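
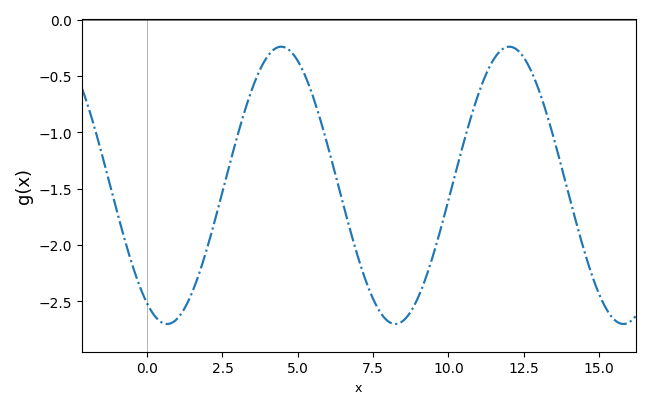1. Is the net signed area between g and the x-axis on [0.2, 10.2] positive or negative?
negative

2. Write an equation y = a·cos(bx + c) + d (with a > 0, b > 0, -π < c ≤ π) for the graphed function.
y = 1.23cos(0.83x + 2.6) - 1.47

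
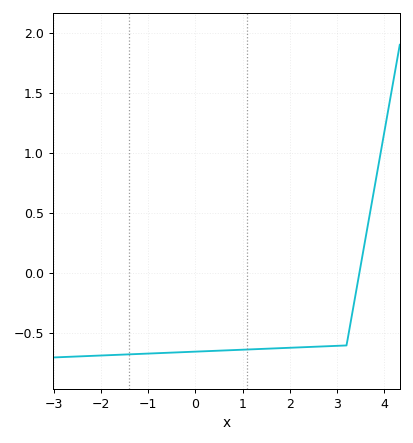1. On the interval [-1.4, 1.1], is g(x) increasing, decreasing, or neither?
increasing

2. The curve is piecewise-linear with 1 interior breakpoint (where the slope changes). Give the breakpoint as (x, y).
(3.2, -0.6)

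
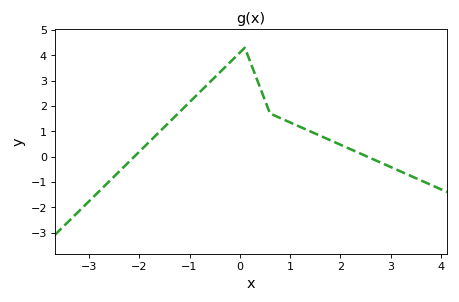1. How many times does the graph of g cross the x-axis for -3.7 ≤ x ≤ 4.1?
2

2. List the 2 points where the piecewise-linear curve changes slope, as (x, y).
(0.1, 4.3); (0.6, 1.7)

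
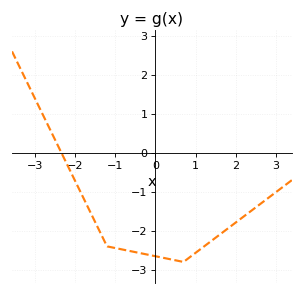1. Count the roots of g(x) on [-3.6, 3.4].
1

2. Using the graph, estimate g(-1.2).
-2.4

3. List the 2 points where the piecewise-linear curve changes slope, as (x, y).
(-1.2, -2.4); (0.7, -2.8)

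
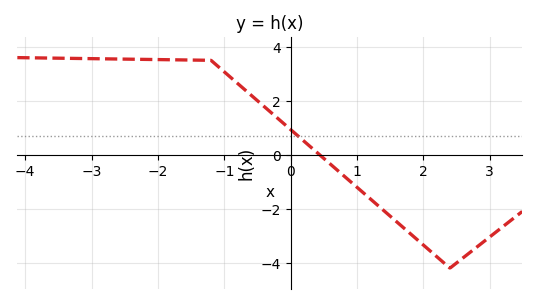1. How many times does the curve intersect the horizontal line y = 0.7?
1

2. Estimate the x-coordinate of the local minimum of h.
2.4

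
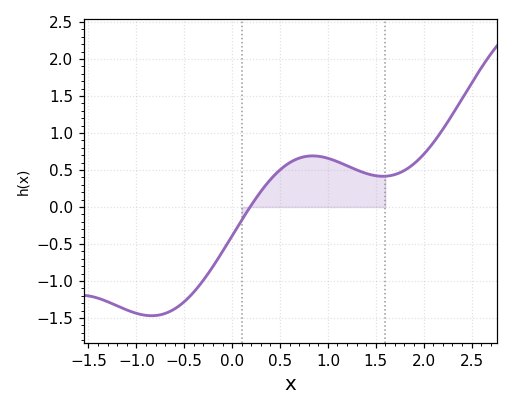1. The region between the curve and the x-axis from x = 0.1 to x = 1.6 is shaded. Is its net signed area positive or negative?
positive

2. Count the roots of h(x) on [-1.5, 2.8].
1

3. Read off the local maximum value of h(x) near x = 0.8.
0.7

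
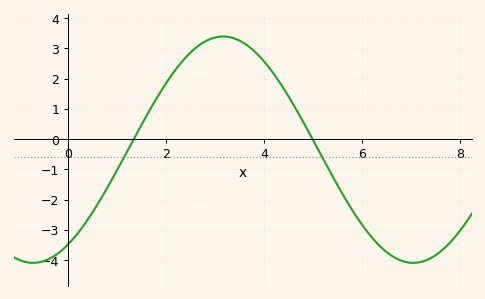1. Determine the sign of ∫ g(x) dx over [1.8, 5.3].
positive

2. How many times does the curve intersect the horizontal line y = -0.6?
2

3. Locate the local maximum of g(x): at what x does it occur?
3.16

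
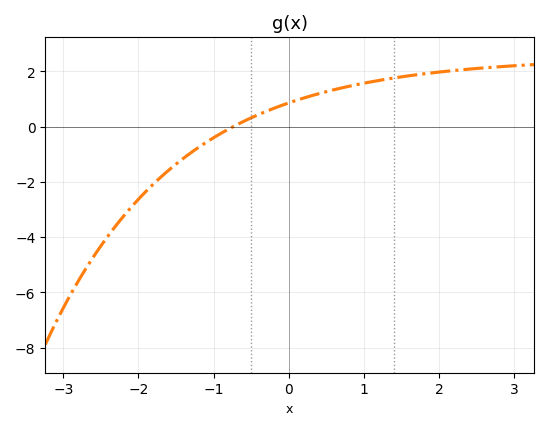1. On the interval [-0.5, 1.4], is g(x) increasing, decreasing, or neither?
increasing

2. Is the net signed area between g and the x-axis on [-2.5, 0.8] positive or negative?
negative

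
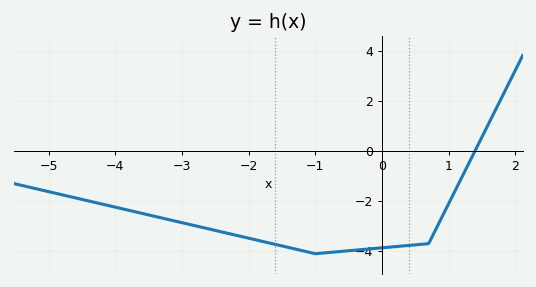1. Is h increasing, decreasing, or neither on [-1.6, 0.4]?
neither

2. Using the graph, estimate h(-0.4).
-3.96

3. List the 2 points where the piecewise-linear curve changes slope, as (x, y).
(-1, -4.1); (0.7, -3.7)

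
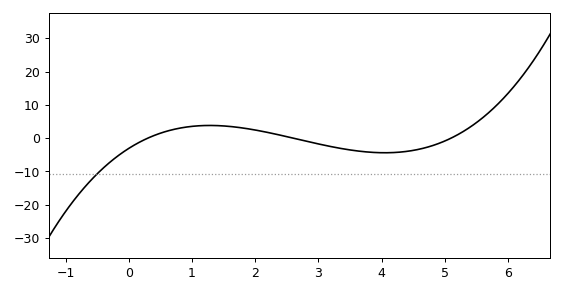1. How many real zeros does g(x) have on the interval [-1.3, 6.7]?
3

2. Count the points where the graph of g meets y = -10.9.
1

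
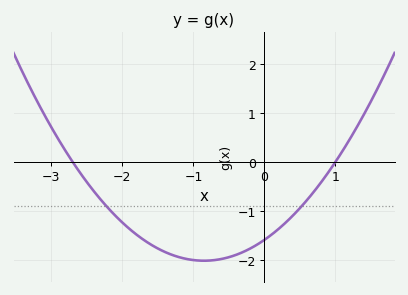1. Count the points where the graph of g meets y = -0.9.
2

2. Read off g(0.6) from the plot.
-0.779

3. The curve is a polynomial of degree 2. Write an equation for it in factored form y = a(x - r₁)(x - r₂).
y = 0.59(x + 2.7)(x - 1)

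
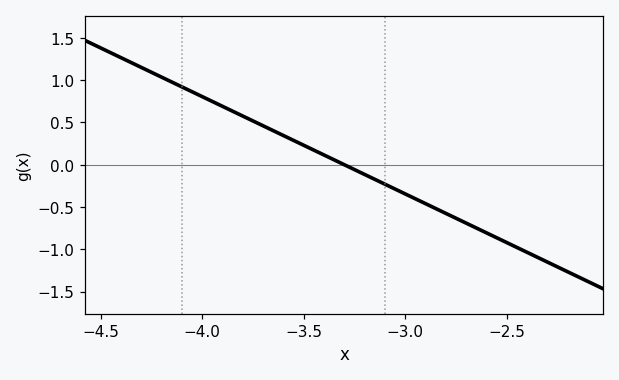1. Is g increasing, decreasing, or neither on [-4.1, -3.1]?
decreasing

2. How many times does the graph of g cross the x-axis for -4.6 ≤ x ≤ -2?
1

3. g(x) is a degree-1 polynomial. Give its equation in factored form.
y = -1.15(x + 3.3)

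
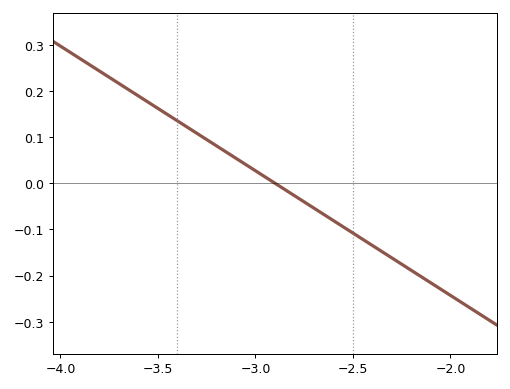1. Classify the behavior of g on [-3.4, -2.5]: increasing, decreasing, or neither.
decreasing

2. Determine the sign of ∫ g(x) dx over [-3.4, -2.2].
negative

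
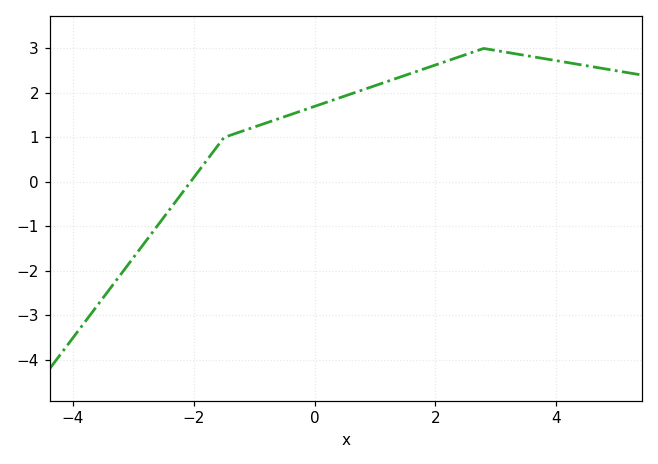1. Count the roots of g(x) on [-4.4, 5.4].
1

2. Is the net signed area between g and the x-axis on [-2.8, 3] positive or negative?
positive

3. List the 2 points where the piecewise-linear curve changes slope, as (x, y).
(-1.5, 1); (2.8, 3)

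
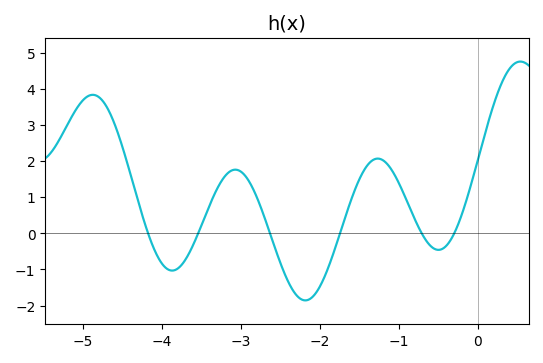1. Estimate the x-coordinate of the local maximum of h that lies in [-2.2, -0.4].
-1.27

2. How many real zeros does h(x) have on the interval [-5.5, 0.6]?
6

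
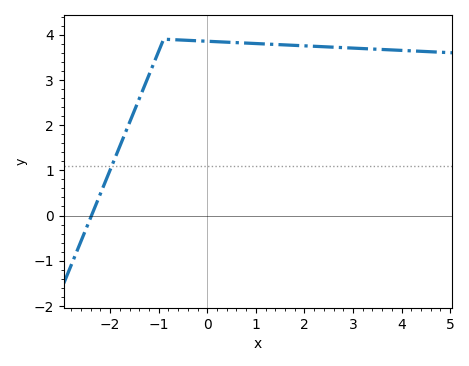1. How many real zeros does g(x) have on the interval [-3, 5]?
1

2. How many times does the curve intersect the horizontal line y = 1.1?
1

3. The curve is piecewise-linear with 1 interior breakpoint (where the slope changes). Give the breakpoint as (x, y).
(-0.9, 3.9)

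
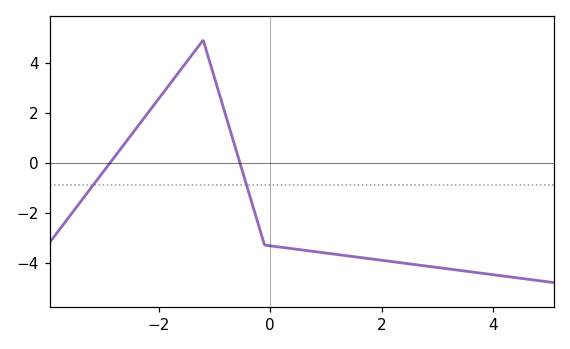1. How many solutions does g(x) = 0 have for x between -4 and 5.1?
2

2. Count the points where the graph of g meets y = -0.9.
2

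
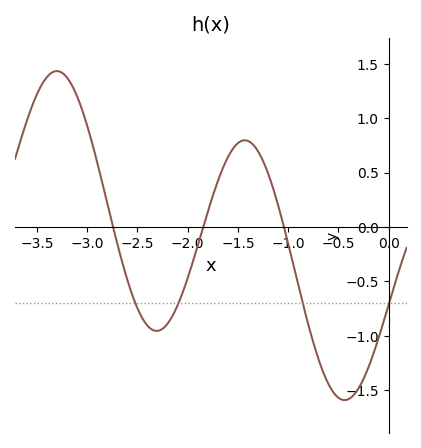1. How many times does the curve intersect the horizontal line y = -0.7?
4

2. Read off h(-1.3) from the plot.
0.7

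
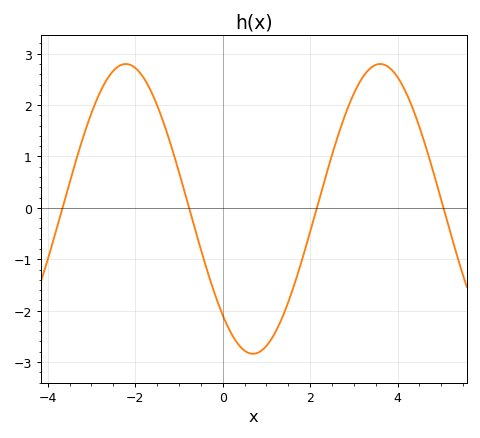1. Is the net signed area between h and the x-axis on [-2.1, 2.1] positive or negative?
negative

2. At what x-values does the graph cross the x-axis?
-3.66, -0.767, 2.15, 5.05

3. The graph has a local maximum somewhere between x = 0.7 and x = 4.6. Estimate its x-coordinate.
3.6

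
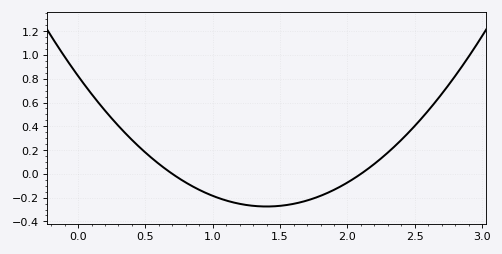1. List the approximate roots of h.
0.7, 2.1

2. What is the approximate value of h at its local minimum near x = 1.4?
-0.28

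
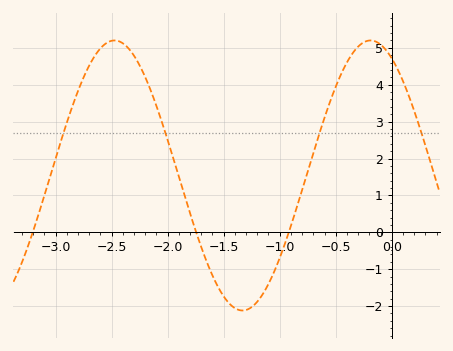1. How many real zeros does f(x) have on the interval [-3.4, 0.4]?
3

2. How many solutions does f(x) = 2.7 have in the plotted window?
4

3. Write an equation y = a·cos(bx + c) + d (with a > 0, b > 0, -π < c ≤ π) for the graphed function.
y = 3.66cos(2.75x + 0.522) + 1.54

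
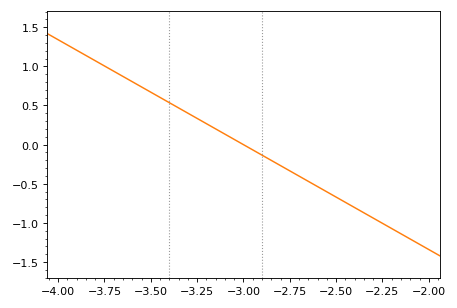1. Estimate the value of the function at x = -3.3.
0.402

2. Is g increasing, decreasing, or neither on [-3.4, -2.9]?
decreasing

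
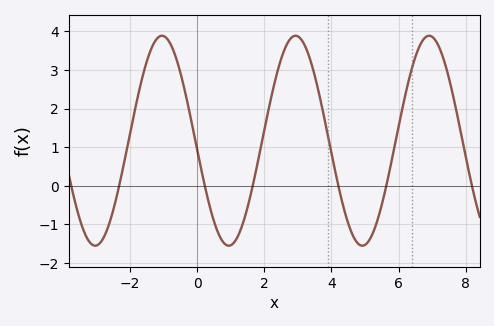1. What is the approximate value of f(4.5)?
-0.973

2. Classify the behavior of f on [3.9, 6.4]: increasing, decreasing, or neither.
neither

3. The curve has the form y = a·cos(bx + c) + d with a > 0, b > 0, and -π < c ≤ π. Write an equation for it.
y = 2.72cos(1.58x + 1.65) + 1.17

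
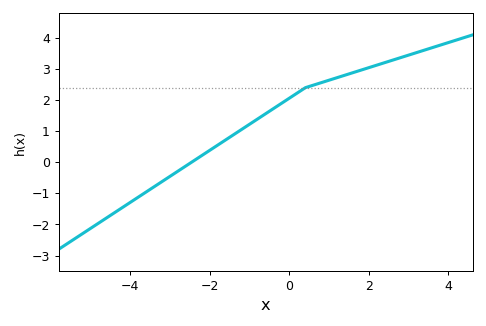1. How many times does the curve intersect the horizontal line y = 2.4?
1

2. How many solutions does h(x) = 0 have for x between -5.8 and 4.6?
1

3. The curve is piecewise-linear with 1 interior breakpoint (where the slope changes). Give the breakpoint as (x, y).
(0.4, 2.4)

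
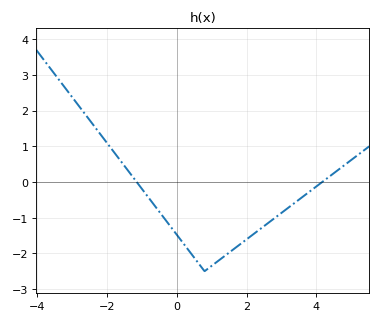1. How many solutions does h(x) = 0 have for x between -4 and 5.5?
2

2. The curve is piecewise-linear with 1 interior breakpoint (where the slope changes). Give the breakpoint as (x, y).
(0.8, -2.5)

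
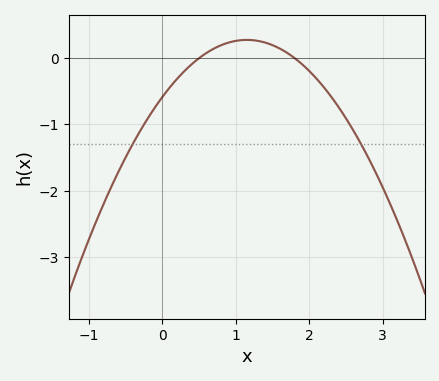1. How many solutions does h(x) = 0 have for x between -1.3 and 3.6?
2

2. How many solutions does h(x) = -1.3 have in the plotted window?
2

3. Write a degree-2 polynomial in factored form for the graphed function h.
y = -0.65(x - 0.5)(x - 1.8)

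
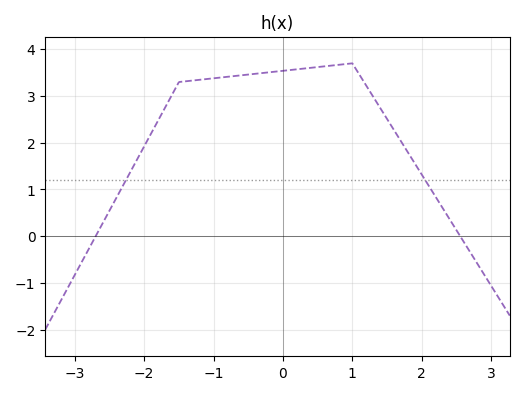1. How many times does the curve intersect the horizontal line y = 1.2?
2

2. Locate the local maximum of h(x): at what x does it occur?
0.999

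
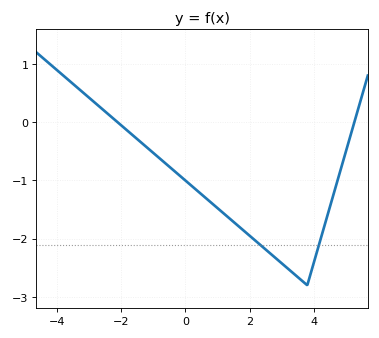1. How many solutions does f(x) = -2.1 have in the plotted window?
2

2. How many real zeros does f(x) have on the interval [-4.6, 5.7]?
2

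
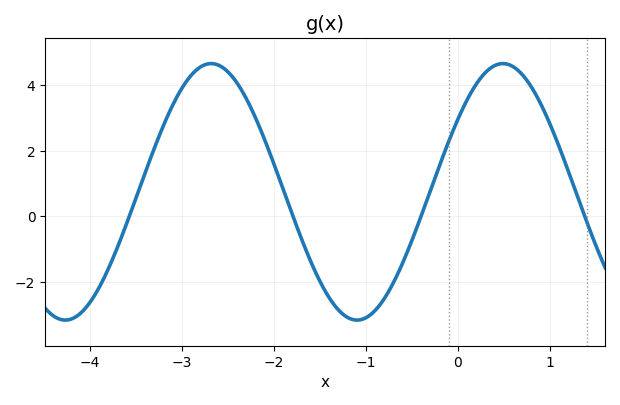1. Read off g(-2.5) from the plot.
4.4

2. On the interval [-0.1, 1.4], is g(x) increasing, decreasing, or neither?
neither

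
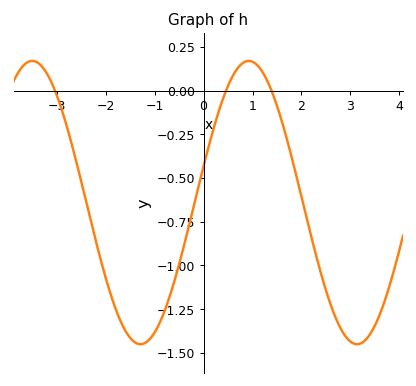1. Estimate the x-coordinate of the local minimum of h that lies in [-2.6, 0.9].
-1.29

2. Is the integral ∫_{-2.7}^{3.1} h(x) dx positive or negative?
negative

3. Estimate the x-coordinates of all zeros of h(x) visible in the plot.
-3.04, 0.458, 1.39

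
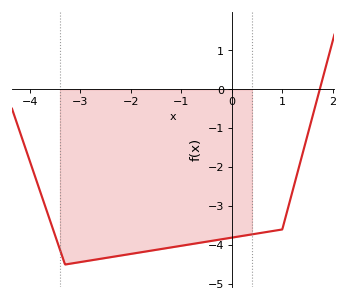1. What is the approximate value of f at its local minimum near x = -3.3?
-4.5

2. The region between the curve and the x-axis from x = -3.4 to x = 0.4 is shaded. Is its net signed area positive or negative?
negative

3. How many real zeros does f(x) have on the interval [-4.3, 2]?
1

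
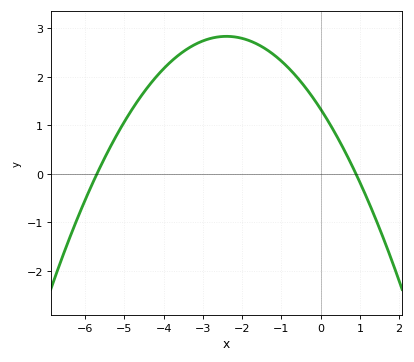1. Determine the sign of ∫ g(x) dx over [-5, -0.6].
positive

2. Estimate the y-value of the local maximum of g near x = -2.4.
2.8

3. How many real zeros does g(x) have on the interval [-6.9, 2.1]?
2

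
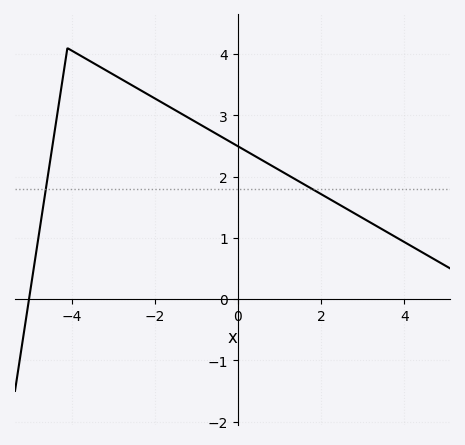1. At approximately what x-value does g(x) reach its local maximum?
-4.1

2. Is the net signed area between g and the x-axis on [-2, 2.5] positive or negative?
positive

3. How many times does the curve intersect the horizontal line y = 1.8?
2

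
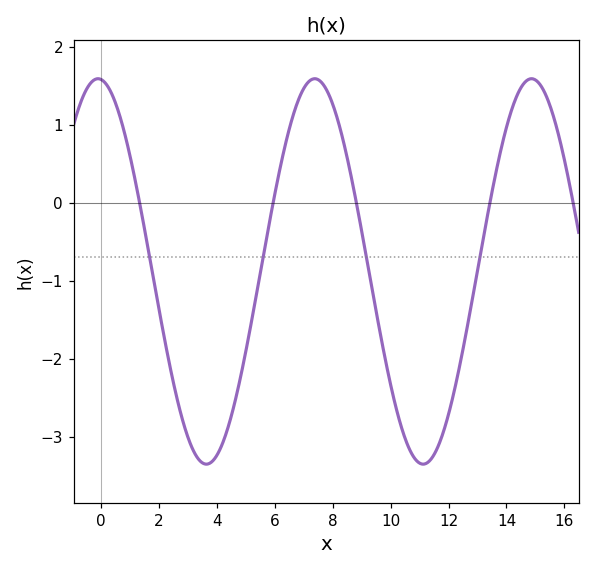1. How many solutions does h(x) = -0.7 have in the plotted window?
4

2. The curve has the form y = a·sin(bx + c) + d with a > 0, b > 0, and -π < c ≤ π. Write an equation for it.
y = 2.47sin(0.84x + 1.7) - 0.88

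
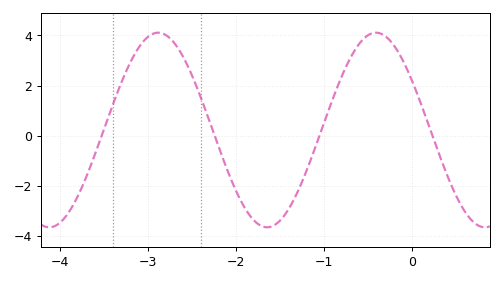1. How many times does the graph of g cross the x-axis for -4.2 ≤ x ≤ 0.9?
4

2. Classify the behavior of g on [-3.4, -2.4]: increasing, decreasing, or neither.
neither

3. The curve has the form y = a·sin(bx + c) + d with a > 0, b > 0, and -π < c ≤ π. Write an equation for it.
y = 3.88sin(2.54x + 2.61) + 0.23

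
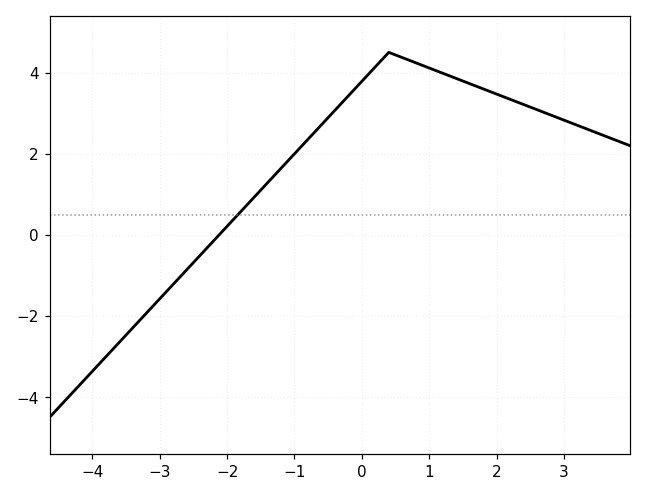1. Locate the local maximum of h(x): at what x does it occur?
0.399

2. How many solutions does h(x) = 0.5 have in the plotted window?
1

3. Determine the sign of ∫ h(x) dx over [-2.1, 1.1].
positive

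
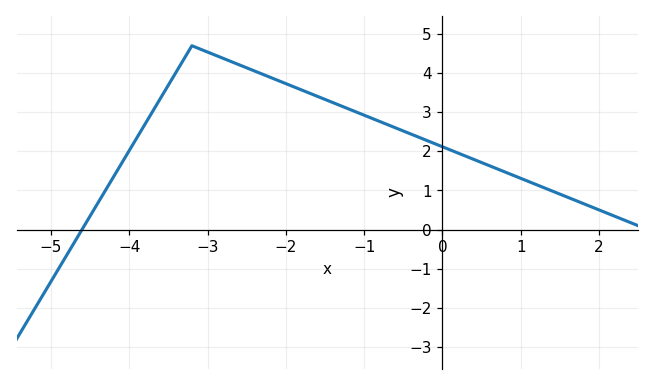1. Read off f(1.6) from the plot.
0.827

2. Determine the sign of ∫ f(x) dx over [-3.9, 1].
positive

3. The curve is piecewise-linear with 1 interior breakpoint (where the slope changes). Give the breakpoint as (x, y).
(-3.2, 4.7)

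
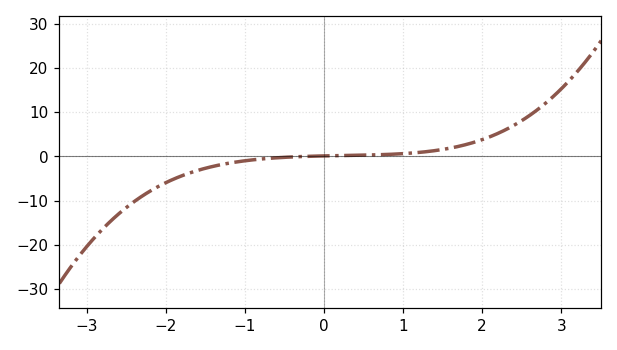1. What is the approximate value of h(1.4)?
1.31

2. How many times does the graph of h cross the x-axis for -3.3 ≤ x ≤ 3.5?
1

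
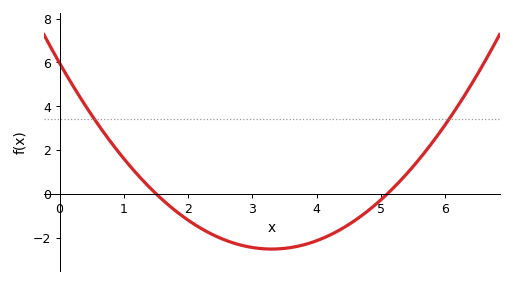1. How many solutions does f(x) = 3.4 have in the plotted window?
2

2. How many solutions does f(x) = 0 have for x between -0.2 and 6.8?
2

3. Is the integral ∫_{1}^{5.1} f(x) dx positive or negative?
negative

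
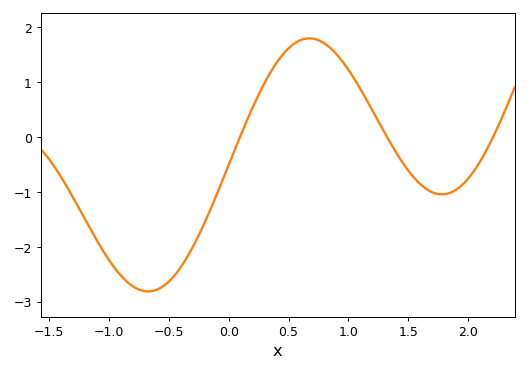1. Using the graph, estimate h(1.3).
0.1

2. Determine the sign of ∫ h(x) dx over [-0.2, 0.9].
positive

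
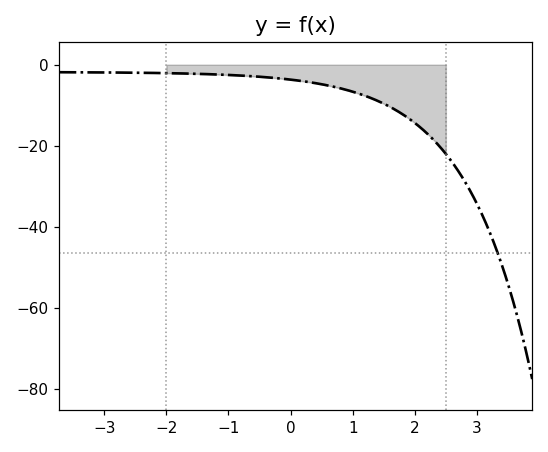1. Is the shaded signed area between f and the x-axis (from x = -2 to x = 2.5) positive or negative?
negative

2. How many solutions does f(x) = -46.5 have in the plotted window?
1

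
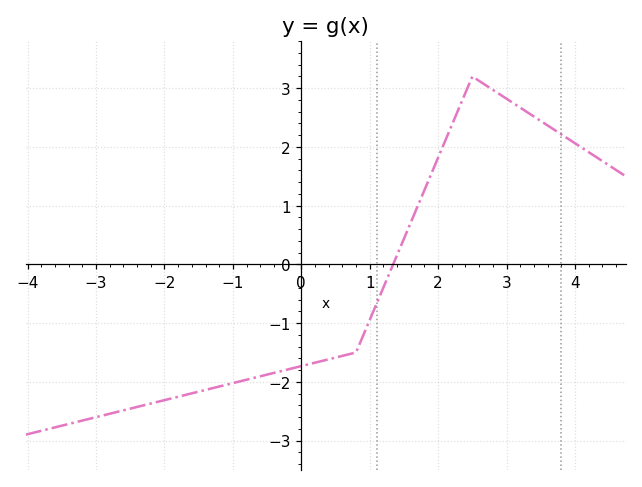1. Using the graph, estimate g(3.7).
2.29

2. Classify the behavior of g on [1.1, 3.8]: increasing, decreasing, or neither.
neither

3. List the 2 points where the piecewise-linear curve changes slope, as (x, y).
(0.8, -1.5); (2.5, 3.2)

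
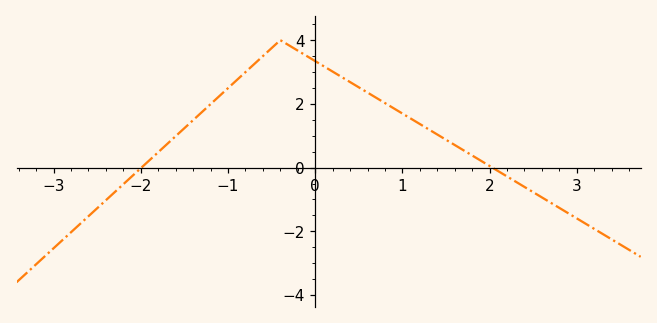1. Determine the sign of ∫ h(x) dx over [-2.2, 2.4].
positive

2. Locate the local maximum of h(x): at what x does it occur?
-0.401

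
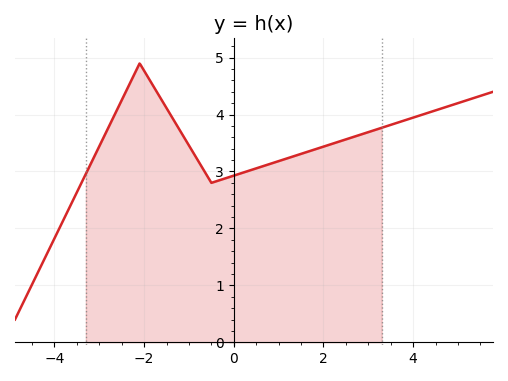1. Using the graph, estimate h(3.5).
3.82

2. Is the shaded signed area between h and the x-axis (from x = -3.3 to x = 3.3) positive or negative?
positive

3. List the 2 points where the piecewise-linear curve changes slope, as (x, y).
(-2.1, 4.9); (-0.5, 2.8)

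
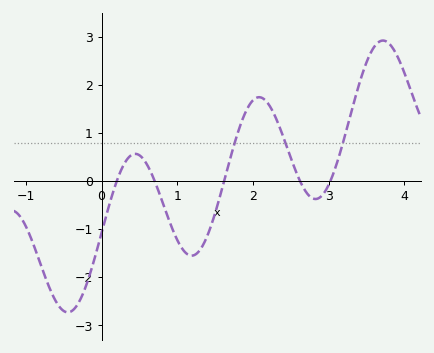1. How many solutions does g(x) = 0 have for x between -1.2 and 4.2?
5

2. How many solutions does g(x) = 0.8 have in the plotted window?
3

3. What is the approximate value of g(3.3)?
1.44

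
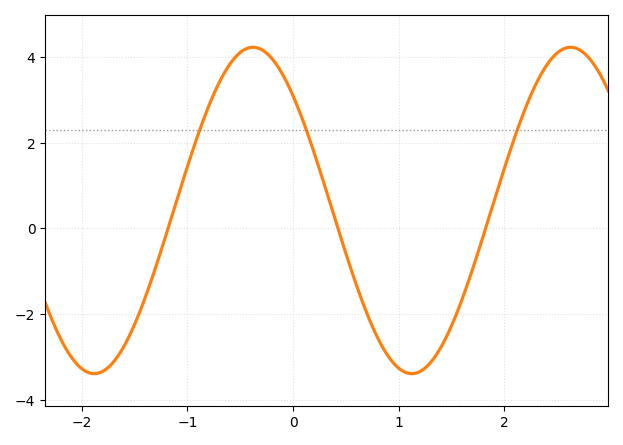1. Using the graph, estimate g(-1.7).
-3.2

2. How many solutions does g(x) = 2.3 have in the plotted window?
3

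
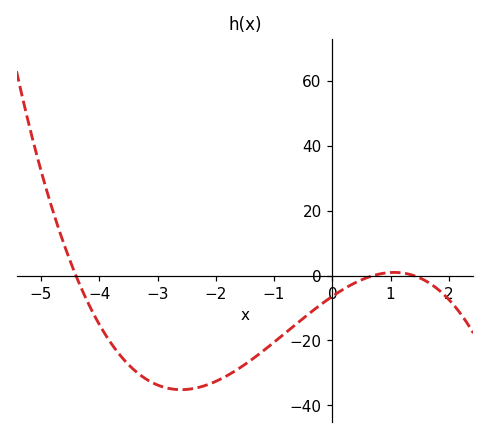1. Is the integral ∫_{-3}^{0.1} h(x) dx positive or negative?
negative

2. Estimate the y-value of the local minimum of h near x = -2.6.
-35.2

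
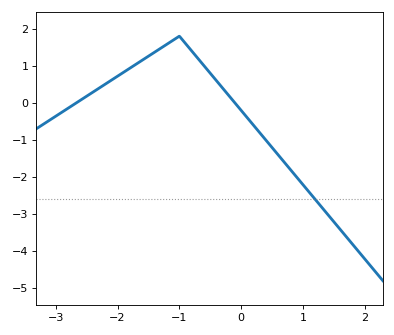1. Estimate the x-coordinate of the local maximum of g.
-0.999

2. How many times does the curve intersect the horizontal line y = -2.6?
1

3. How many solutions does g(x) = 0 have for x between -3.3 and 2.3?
2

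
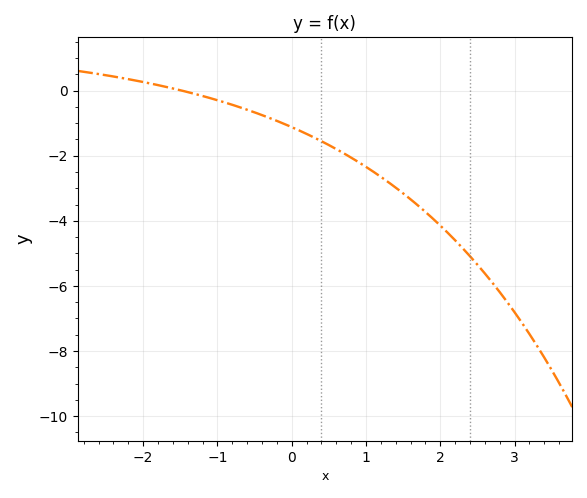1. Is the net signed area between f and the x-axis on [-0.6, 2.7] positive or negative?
negative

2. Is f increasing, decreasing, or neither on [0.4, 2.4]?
decreasing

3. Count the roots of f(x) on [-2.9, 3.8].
1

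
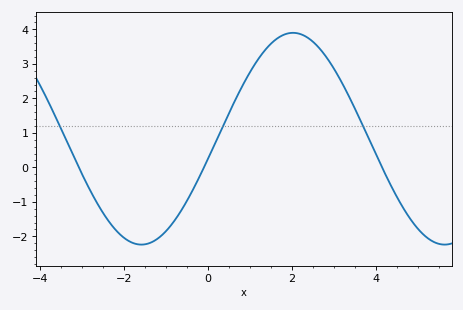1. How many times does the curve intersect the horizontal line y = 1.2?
3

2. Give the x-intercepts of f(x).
-3, 0, 4.2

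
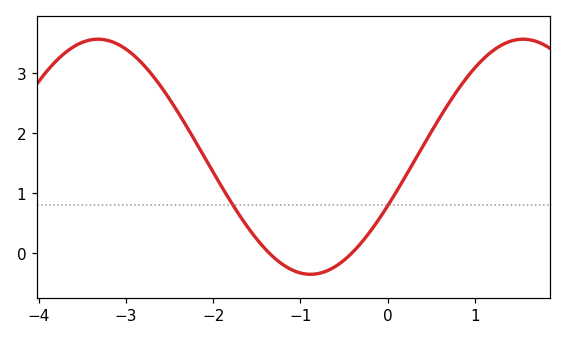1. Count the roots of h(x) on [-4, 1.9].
2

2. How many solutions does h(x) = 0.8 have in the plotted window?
2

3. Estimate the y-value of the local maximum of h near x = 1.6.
3.57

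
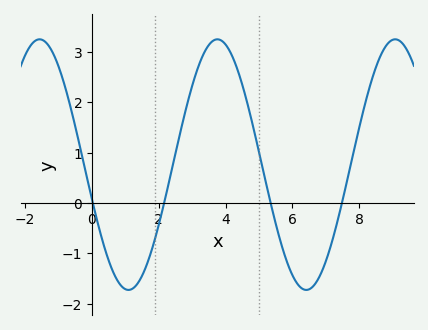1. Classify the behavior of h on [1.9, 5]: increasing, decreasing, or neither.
neither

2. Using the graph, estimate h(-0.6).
1.79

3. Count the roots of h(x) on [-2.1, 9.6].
4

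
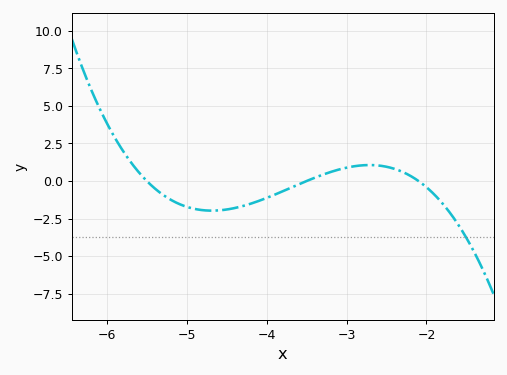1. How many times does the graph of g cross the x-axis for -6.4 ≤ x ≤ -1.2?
3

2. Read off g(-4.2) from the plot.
-1.6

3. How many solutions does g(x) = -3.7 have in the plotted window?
1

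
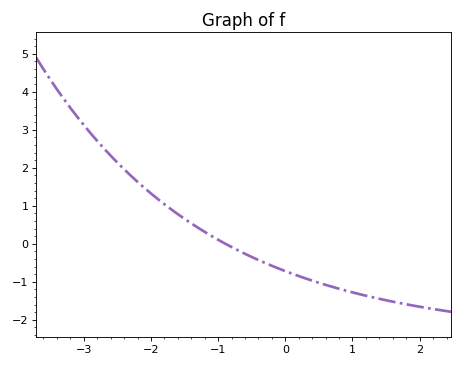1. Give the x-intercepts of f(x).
-0.892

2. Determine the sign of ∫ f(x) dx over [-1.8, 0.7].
negative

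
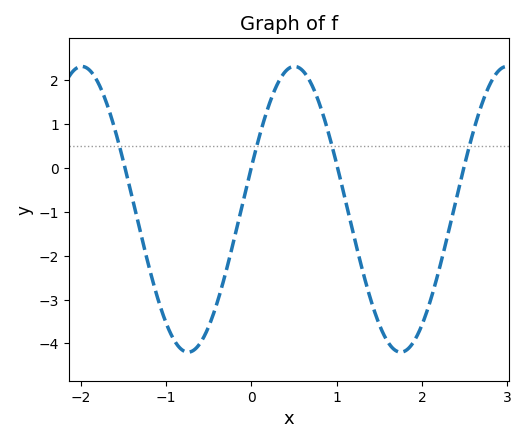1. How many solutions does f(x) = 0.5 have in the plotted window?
4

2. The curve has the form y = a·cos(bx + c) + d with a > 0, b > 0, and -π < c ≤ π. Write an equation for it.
y = 3.26cos(2.52x - 1.27) - 0.94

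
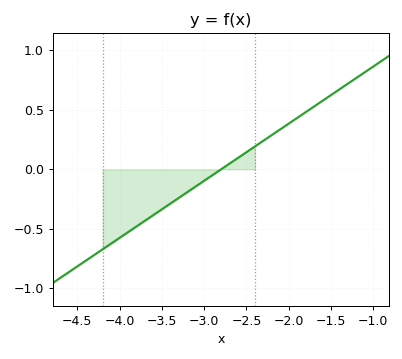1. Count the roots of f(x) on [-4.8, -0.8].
1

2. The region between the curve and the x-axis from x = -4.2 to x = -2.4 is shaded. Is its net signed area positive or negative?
negative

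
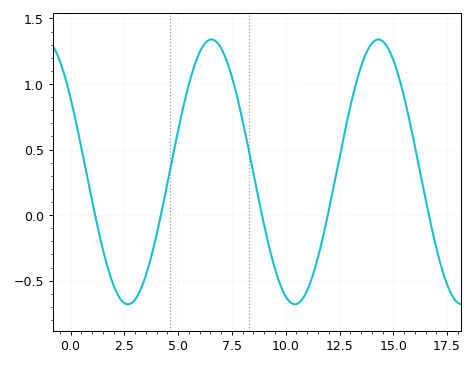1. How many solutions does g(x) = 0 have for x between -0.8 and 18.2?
5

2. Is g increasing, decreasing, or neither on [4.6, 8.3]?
neither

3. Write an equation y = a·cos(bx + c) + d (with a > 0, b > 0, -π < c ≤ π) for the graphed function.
y = 1.01cos(0.81x + 0.98) + 0.33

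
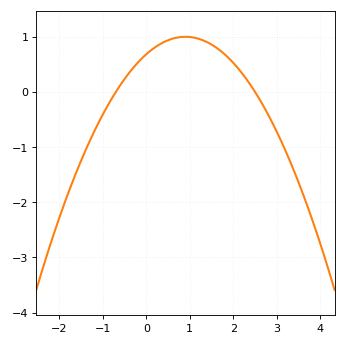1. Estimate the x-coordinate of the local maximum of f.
0.9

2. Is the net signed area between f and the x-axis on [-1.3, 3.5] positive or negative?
positive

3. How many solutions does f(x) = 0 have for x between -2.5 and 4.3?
2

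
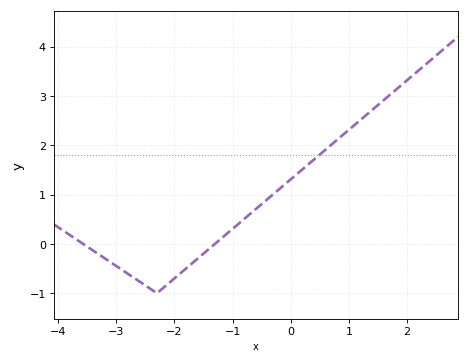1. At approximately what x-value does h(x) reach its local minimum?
-2.3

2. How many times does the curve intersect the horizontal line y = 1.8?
1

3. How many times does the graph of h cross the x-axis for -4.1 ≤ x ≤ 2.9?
2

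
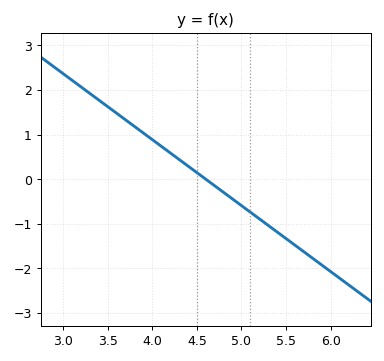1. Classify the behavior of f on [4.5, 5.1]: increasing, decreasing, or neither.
decreasing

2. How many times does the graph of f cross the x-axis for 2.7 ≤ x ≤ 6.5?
1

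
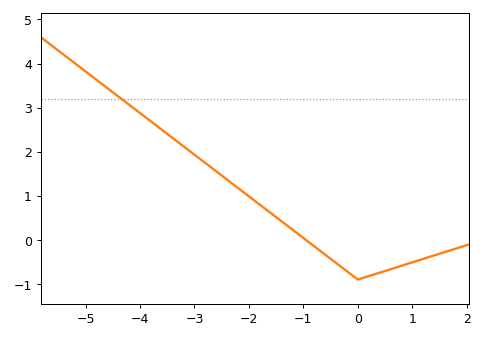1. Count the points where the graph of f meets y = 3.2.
1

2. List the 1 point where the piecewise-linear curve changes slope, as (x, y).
(0, -0.9)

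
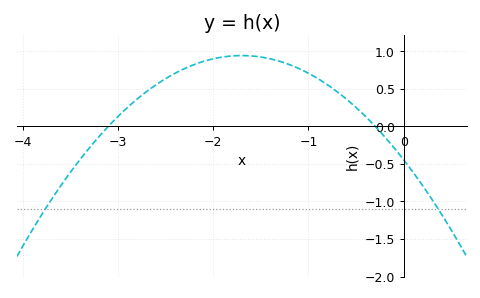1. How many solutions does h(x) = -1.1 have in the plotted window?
2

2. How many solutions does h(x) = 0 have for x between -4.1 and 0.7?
2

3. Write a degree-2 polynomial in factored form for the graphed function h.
y = -0.48(x + 3.1)(x + 0.3)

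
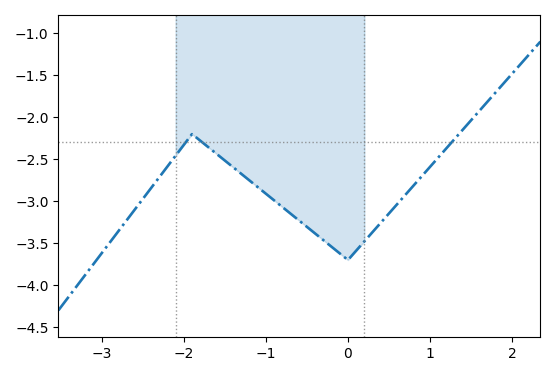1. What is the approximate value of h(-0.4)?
-3.38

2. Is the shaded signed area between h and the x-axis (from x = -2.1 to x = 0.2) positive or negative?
negative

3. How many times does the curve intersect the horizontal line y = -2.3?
3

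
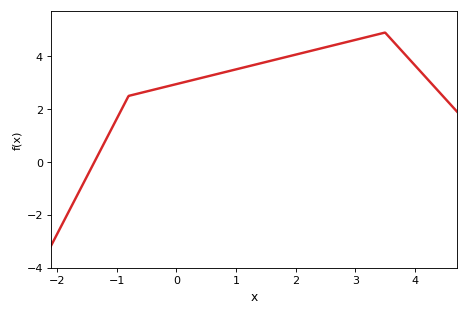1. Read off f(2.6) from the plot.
4.4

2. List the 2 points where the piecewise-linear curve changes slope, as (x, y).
(-0.8, 2.5); (3.5, 4.9)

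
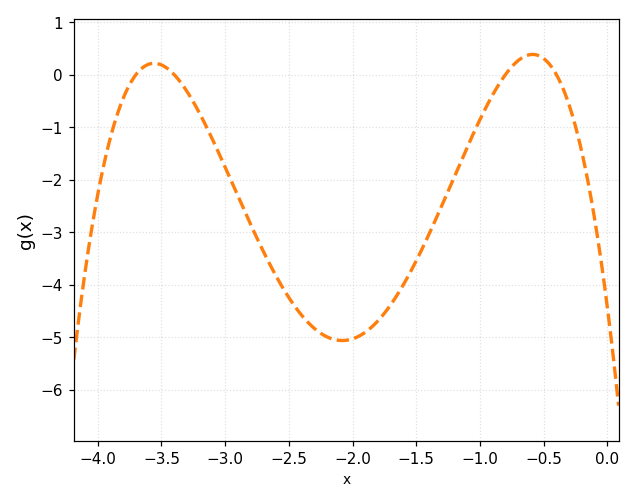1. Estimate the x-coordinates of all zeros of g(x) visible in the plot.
-3.7, -3.4, -0.8, -0.4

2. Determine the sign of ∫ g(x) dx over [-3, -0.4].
negative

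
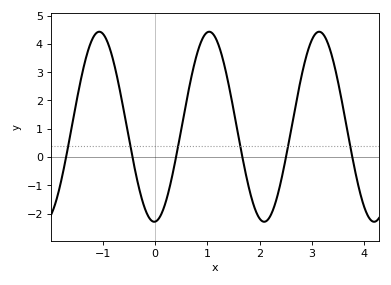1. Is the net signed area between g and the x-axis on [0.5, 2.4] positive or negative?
positive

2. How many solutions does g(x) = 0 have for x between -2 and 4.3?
6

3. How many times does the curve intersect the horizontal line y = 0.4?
6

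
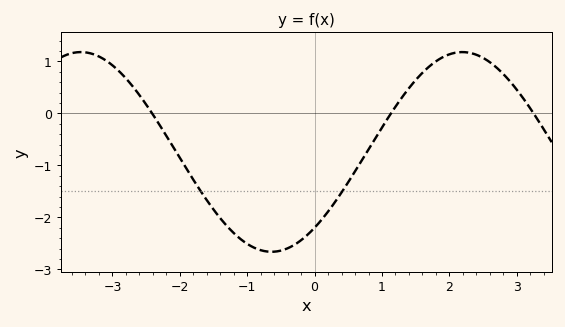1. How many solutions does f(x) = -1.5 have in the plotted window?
2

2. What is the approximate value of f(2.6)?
0.986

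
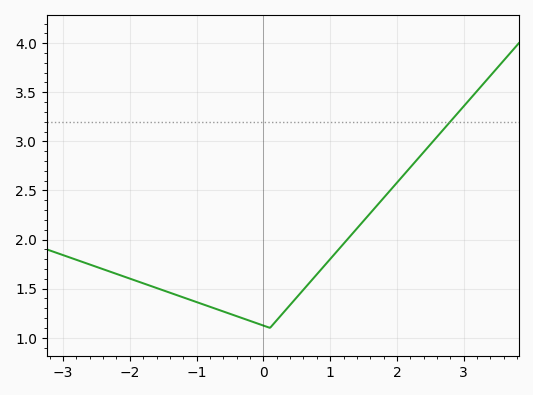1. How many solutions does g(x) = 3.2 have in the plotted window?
1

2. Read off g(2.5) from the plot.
2.97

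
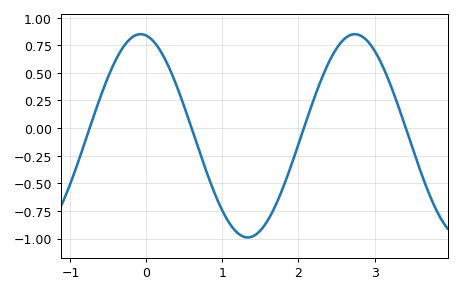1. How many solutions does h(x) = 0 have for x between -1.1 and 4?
4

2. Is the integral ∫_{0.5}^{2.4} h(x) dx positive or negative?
negative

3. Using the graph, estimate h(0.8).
-0.4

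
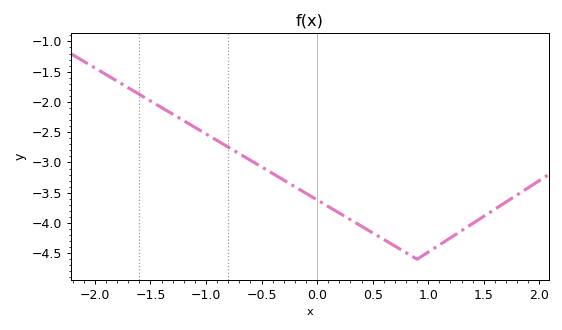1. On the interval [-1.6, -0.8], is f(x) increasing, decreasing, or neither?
decreasing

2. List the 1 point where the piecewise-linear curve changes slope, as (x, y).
(0.9, -4.6)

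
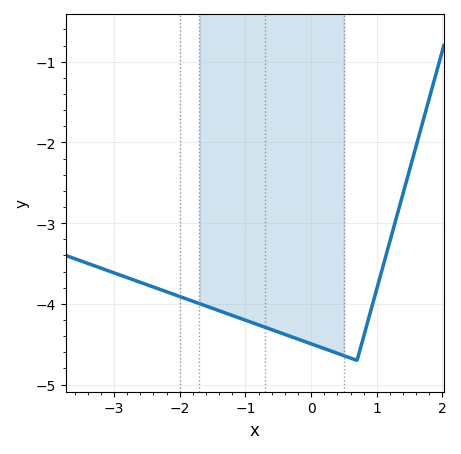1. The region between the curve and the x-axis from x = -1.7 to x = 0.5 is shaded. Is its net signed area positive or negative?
negative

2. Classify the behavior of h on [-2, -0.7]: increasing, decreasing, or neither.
decreasing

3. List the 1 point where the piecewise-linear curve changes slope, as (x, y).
(0.7, -4.7)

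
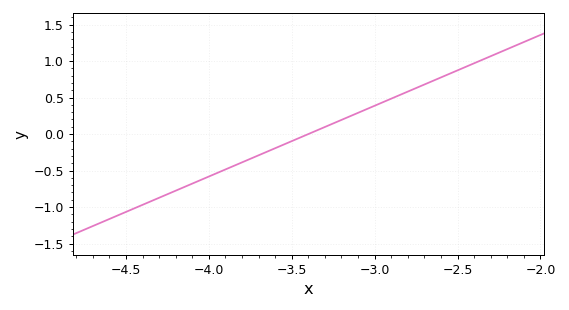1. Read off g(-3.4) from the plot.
0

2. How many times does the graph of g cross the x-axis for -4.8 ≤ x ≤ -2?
1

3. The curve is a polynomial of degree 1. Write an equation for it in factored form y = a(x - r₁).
y = 0.97(x + 3.4)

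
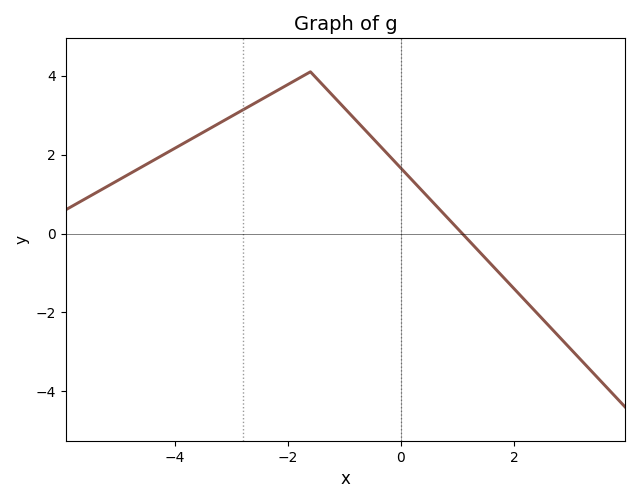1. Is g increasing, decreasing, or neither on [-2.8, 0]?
neither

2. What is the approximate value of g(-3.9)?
2.2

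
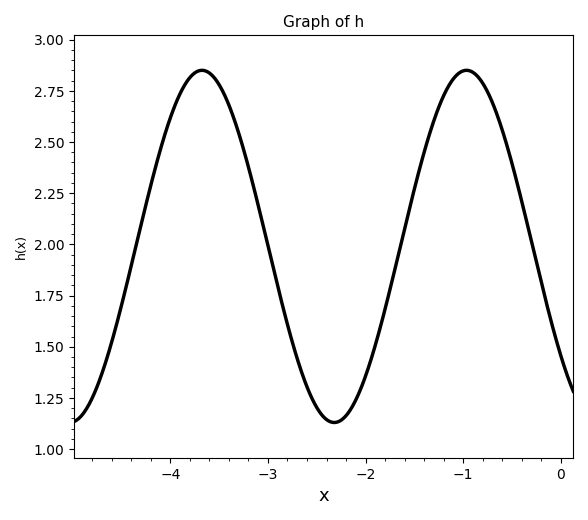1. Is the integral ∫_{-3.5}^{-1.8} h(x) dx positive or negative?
positive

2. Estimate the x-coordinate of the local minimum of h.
-2.32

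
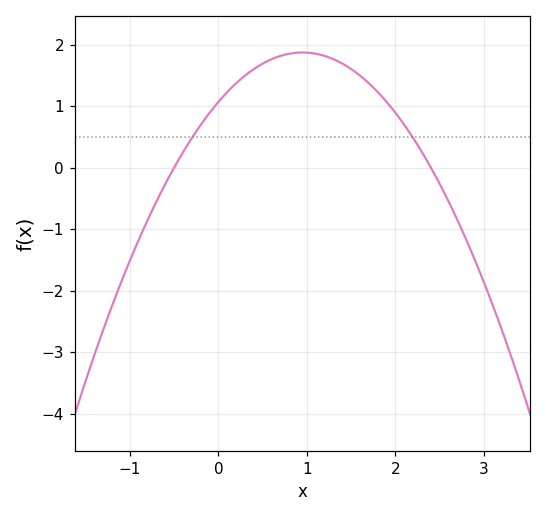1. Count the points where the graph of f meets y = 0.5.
2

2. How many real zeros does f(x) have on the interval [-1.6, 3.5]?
2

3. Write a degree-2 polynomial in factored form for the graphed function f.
y = -0.89(x + 0.5)(x - 2.4)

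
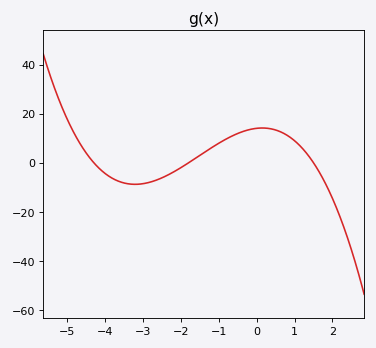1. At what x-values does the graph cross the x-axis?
-4.3, -1.8, 1.5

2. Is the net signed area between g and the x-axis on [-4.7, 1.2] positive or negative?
positive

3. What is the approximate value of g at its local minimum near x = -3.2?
-8.76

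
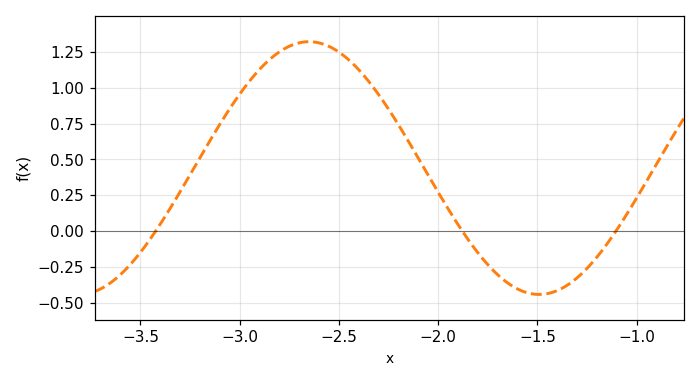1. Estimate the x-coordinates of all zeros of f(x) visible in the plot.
-3.4, -1.9, -1.1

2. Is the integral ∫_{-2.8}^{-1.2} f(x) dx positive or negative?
positive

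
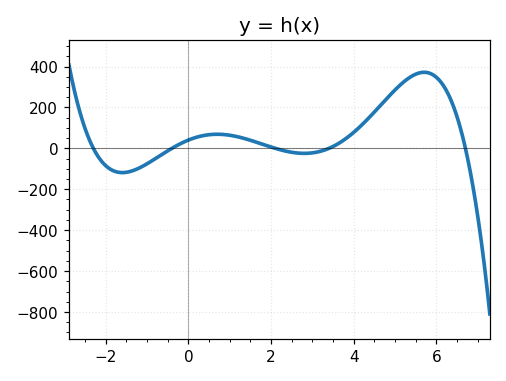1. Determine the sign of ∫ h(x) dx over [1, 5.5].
positive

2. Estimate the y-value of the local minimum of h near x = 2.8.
-24.6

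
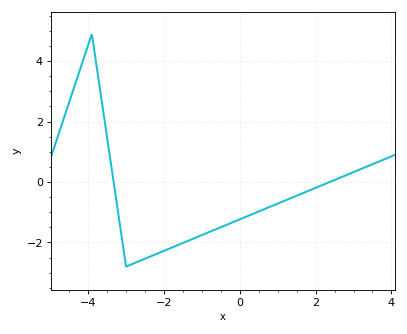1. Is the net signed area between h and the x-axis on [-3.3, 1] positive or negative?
negative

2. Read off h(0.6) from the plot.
-1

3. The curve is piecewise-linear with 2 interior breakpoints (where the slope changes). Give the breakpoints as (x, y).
(-3.9, 4.9); (-3, -2.8)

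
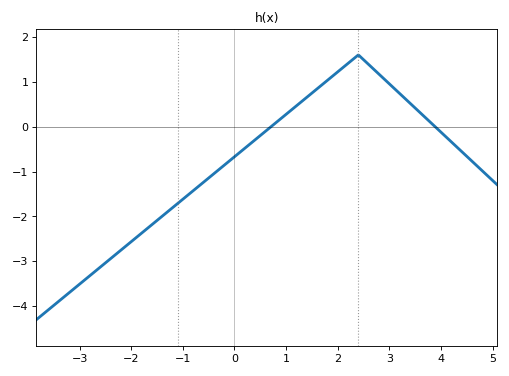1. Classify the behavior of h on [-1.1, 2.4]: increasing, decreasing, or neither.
increasing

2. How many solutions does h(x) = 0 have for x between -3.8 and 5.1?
2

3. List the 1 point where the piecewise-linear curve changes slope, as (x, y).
(2.4, 1.6)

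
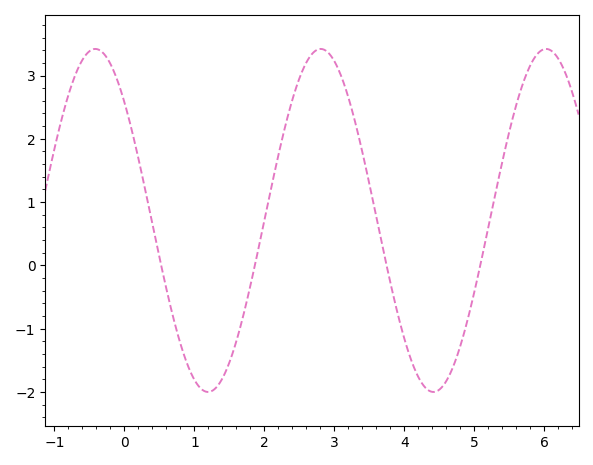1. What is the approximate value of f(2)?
0.7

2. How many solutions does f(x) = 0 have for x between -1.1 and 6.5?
4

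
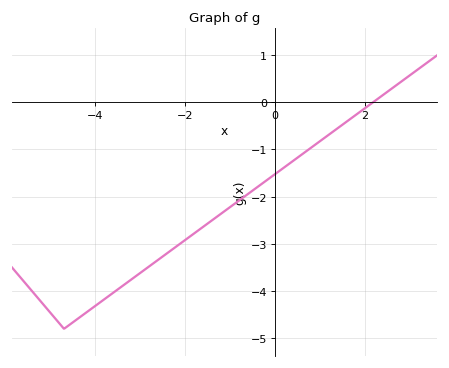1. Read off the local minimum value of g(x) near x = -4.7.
-4.8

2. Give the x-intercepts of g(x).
2.2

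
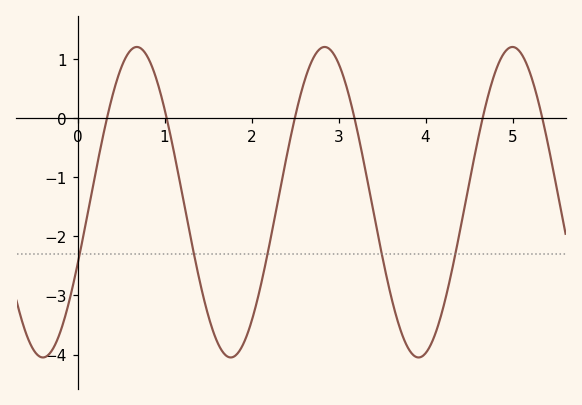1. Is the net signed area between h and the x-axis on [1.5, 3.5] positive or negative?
negative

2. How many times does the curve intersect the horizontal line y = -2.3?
5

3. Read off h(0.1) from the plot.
-1.73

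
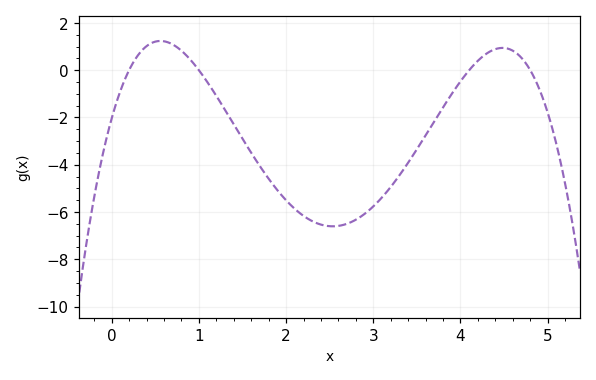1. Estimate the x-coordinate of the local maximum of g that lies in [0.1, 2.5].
0.559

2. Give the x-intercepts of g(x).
0.2, 1, 4.1, 4.8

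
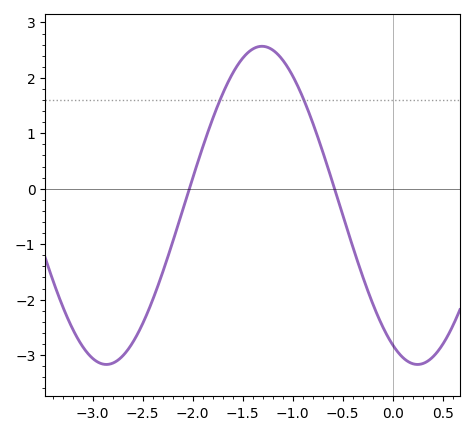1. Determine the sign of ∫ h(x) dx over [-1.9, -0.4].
positive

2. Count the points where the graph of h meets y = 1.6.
2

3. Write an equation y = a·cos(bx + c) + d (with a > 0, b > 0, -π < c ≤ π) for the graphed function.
y = 2.87cos(2.02x + 2.64) - 0.3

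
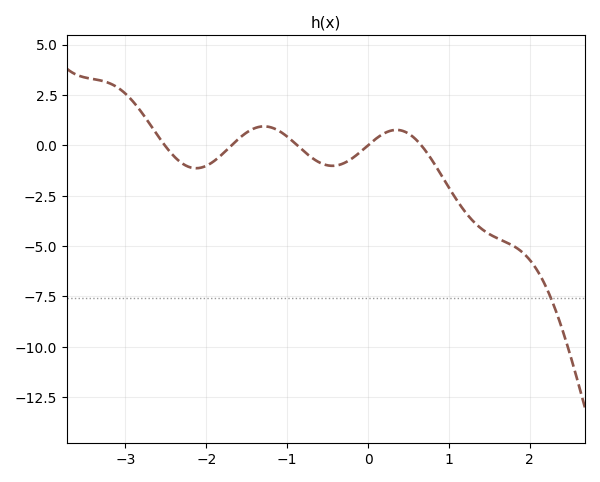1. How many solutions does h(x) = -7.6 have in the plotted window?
1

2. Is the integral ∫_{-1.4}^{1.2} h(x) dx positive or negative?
negative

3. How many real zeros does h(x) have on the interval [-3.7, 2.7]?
5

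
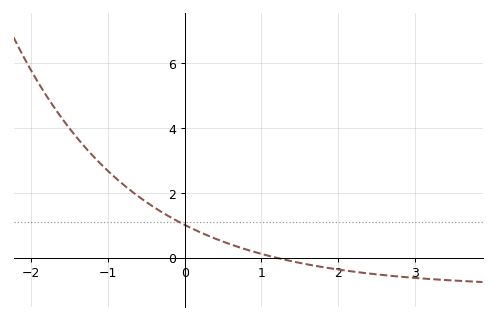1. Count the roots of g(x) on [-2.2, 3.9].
1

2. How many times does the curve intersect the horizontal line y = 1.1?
1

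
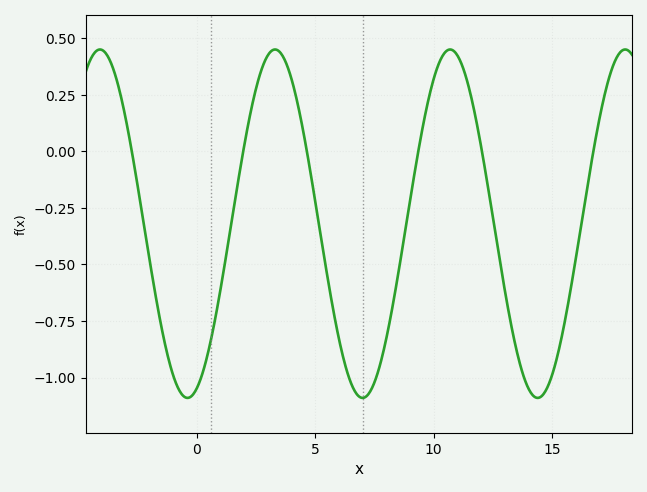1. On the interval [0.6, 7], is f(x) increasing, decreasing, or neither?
neither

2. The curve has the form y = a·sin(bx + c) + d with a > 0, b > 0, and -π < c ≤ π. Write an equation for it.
y = 0.77sin(0.85x - 1.24) - 0.32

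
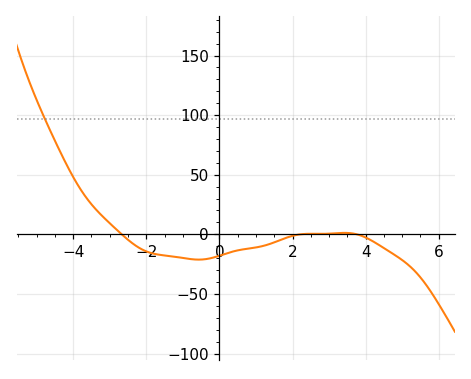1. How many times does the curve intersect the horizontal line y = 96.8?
1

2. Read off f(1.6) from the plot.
-5.57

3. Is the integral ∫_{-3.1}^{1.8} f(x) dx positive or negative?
negative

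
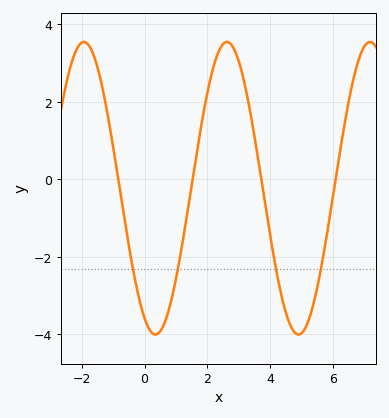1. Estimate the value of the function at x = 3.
3.04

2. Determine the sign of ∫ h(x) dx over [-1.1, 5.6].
negative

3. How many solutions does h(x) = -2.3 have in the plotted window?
4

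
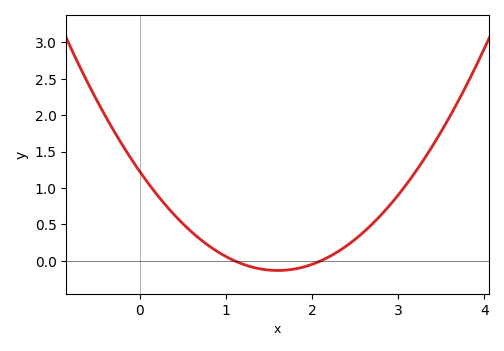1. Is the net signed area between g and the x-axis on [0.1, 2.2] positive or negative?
positive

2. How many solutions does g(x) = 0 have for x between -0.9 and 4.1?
2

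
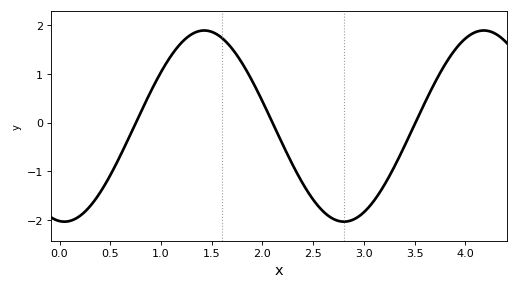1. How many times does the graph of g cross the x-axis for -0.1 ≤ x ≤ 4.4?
3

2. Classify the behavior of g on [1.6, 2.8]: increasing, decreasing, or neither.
decreasing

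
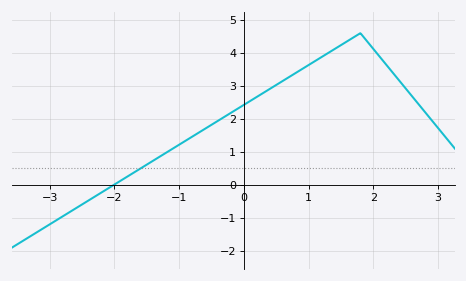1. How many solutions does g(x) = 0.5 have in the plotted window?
1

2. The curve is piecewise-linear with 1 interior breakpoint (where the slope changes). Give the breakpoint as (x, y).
(1.8, 4.6)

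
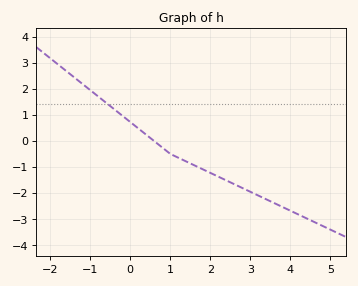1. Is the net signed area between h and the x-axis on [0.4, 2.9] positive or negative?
negative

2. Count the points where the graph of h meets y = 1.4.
1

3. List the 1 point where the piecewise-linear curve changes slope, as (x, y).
(1, -0.5)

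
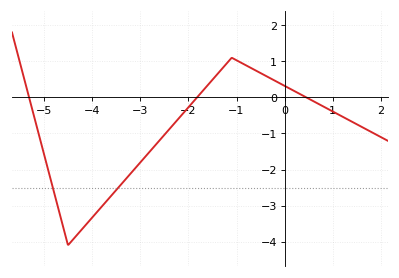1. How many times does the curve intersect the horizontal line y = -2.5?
2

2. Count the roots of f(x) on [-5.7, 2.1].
3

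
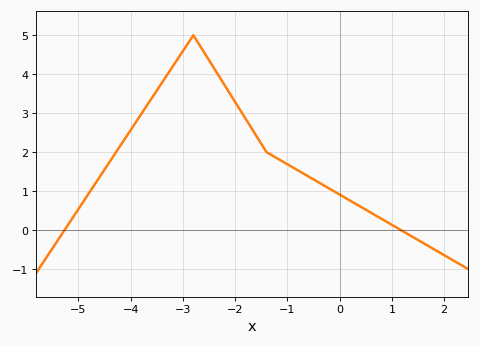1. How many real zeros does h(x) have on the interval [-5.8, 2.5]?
2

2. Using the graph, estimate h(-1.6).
2.43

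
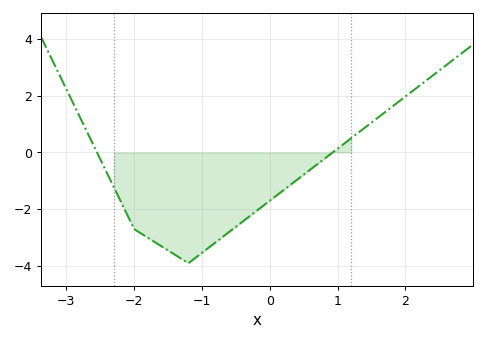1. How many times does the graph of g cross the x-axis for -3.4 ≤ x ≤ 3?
2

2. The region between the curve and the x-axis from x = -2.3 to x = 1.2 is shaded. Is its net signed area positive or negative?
negative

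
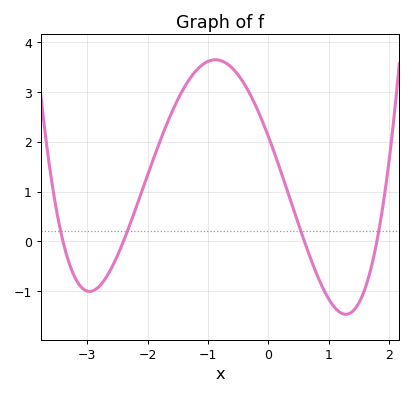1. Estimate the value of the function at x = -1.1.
3.5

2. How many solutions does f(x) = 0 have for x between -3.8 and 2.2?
4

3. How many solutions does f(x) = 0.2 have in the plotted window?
4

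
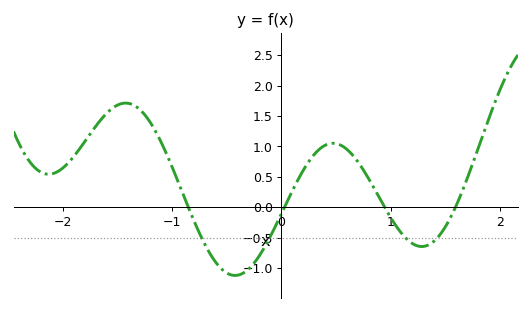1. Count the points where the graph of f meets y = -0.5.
4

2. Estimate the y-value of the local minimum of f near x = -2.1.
0.55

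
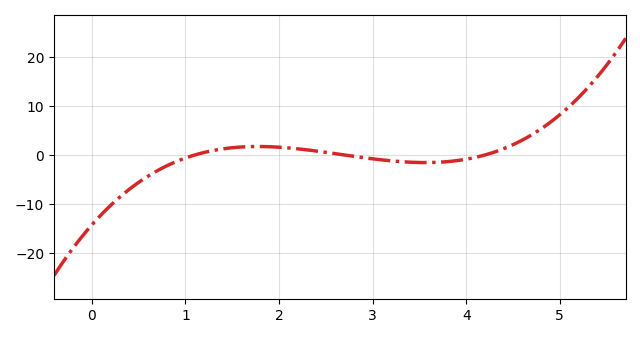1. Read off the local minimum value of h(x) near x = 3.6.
-2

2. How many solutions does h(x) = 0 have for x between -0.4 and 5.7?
3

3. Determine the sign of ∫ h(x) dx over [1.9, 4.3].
negative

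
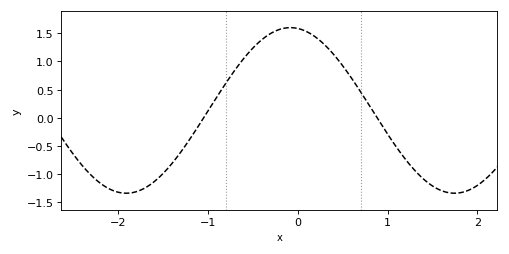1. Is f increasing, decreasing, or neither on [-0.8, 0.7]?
neither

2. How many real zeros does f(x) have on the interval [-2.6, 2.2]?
2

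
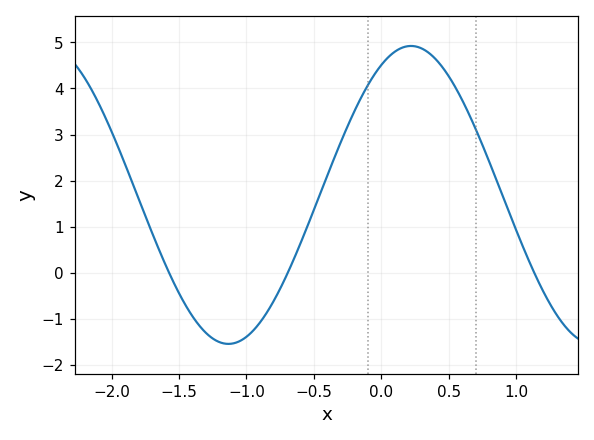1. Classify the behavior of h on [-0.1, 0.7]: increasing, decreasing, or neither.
neither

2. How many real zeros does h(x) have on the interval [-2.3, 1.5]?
3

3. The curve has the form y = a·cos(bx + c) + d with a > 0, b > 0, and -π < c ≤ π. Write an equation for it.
y = 3.23cos(2.3x - 0.51) + 1.69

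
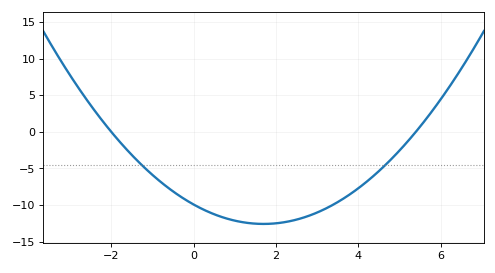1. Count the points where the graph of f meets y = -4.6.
2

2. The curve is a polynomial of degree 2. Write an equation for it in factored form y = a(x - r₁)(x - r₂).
y = 0.92(x + 2)(x - 5.4)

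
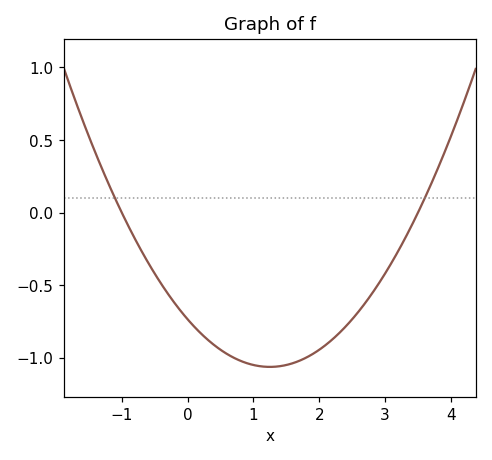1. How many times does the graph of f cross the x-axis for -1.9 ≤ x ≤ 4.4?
2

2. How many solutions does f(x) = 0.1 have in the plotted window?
2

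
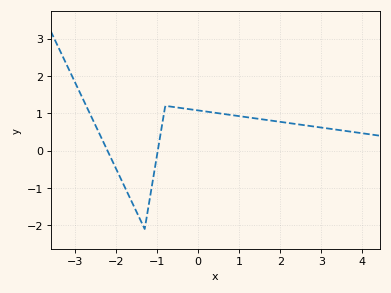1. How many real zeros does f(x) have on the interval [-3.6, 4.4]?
2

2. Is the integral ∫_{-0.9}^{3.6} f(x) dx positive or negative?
positive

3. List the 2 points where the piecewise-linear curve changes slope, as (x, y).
(-1.3, -2.1); (-0.8, 1.2)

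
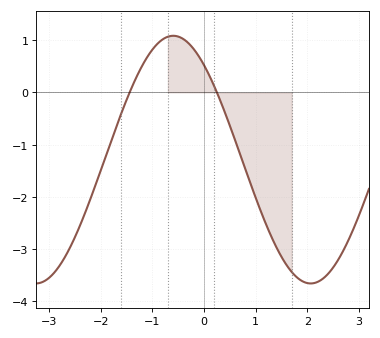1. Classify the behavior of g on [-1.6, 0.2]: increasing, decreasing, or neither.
neither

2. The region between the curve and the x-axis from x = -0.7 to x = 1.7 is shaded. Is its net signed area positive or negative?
negative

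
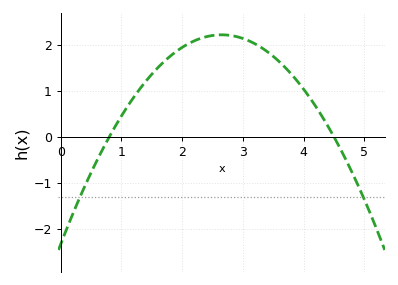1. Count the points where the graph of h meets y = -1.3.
2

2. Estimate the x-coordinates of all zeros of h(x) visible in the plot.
0.8, 4.5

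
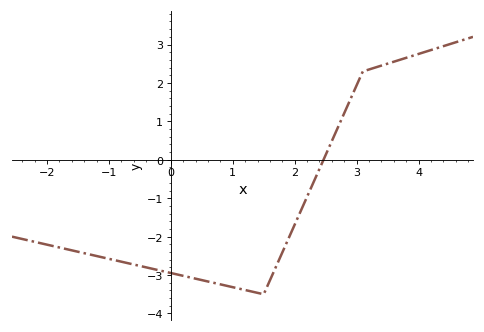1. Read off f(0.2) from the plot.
-3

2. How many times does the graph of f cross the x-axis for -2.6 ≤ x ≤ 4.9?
1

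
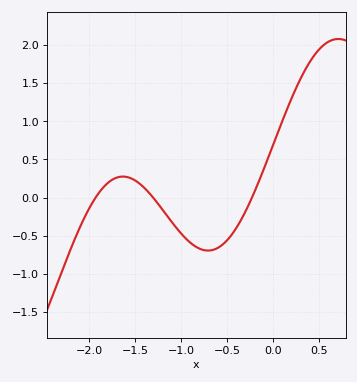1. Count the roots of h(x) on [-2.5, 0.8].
3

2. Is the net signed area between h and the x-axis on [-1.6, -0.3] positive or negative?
negative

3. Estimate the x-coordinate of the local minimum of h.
-0.709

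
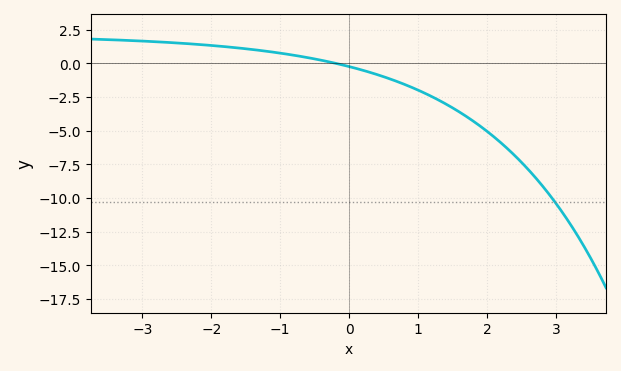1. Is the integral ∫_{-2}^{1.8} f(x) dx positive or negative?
negative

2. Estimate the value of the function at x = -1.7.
1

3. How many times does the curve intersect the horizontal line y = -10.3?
1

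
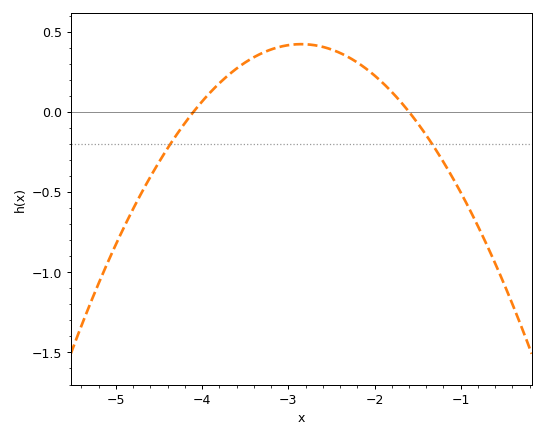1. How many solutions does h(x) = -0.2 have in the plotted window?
2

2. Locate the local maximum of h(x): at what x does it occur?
-2.8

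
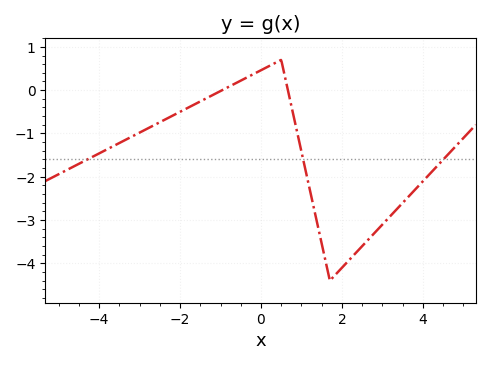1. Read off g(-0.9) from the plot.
0.028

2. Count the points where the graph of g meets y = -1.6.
3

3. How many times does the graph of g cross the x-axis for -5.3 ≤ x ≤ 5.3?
2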